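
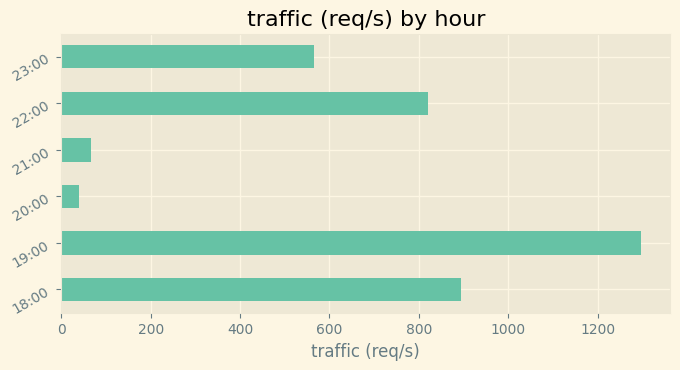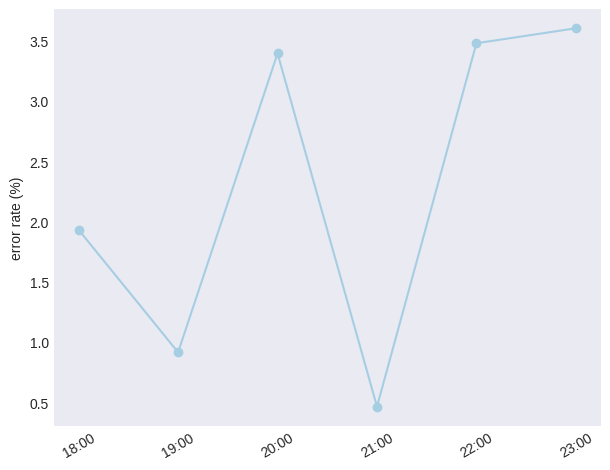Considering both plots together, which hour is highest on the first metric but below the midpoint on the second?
19:00

Chart 2 median error rate (%) ≈ 2.5; below-median hours: 18:00, 19:00, 21:00. Among those, 19:00 has the highest traffic (req/s) (≈ 1200).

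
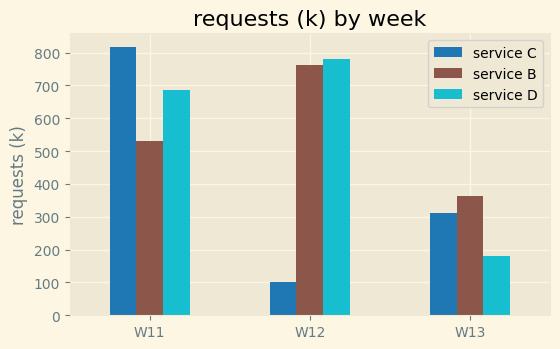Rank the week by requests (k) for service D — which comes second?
Top 3 for service D: W12 ≈ 800, W11 ≈ 700, W13 ≈ 200.

W11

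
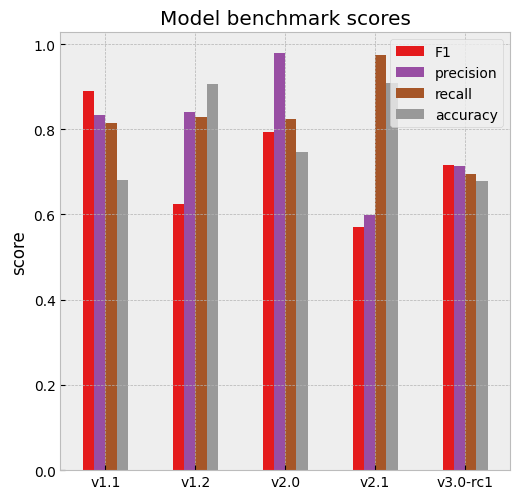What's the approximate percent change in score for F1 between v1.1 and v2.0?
≈ -11.1%

v1.1 ≈ 0.9, v2.0 ≈ 0.8; (0.8 − 0.9) / 0.9 ≈ -11.1%.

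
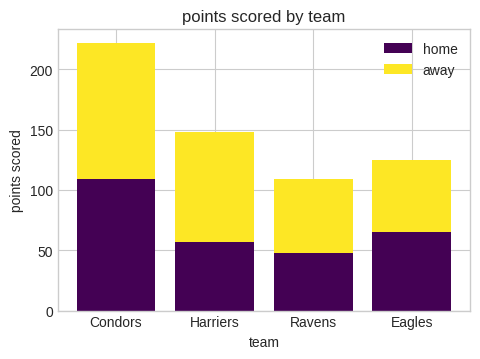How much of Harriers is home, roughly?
≈ 60

home top ≈ 60, bottom ≈ 0; segment ≈ 60.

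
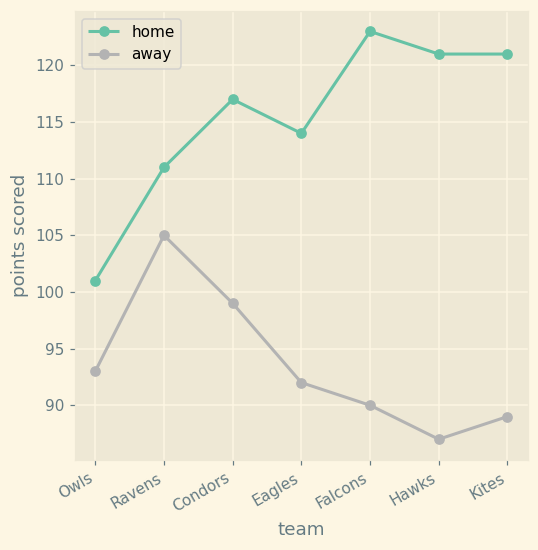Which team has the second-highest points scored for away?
Top 3 for away: Ravens ≈ 105, Condors ≈ 100, Owls ≈ 95.

Condors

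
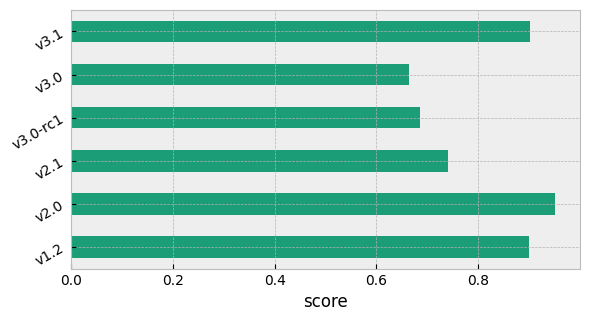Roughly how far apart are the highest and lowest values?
Max v2.0 ≈ 1.0, min v3.0 ≈ 0.7; range ≈ 0.3.

≈ 0.3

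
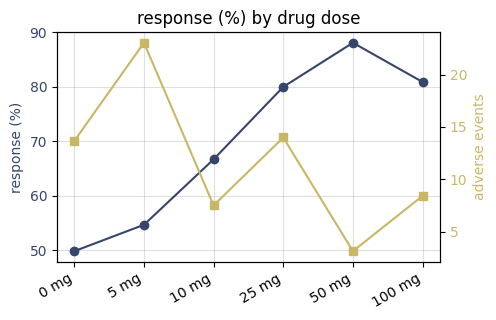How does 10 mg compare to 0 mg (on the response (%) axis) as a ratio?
≈ 1.3×

10 mg ≈ 65, 0 mg ≈ 50; 65/50 ≈ 1.3.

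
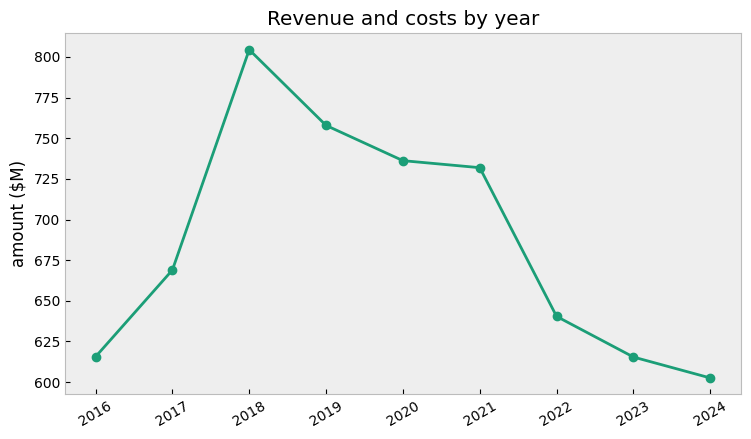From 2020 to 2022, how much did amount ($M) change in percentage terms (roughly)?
2020 ≈ 740, 2022 ≈ 640; (640 − 740) / 740 ≈ -13.5%.

≈ -13.5%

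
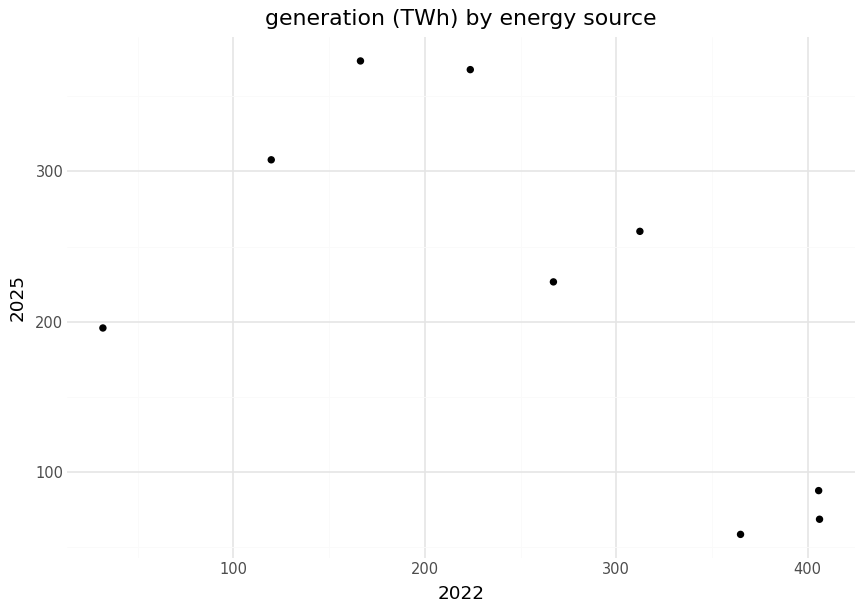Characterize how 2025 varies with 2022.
negative, moderate

Points are negatively correlated; moderate (|r| ≈ 0.6).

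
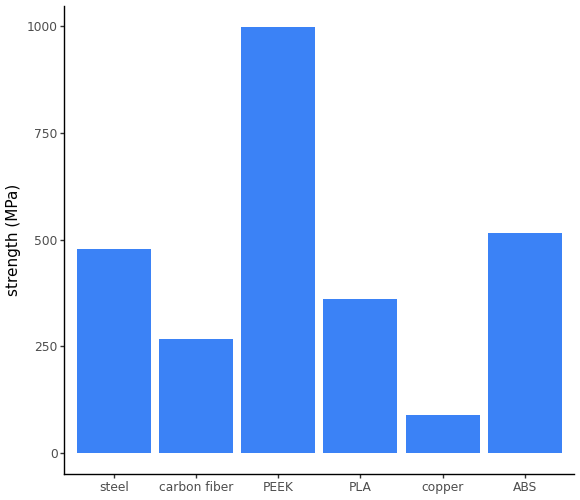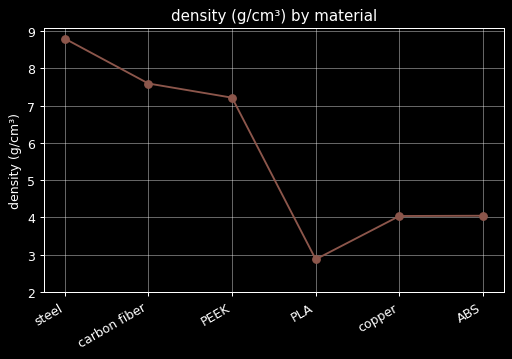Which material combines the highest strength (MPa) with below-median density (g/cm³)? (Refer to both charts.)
ABS

Chart 2 median density (g/cm³) ≈ 6; below-median materials: PLA, copper, ABS. Among those, ABS has the highest strength (MPa) (≈ 500).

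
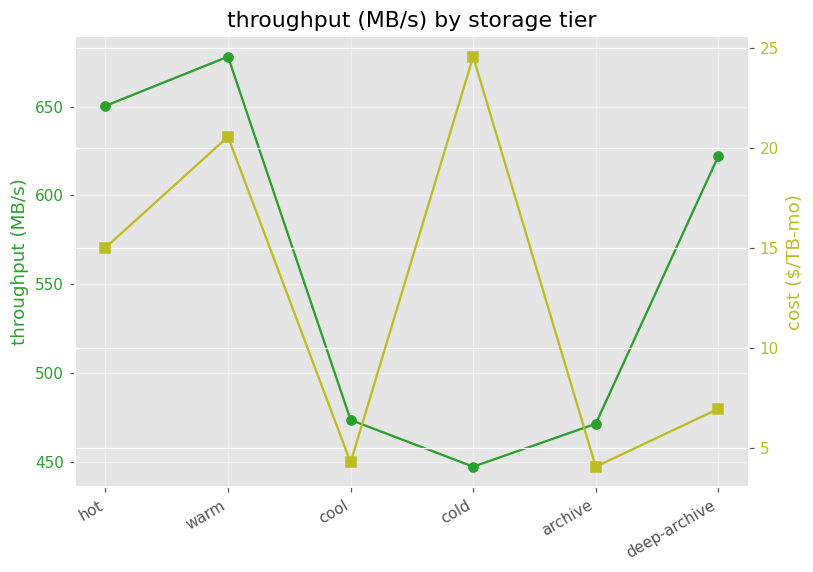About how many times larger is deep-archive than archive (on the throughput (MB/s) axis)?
≈ 1.29×

deep-archive ≈ 620, archive ≈ 480; 620/480 ≈ 1.29.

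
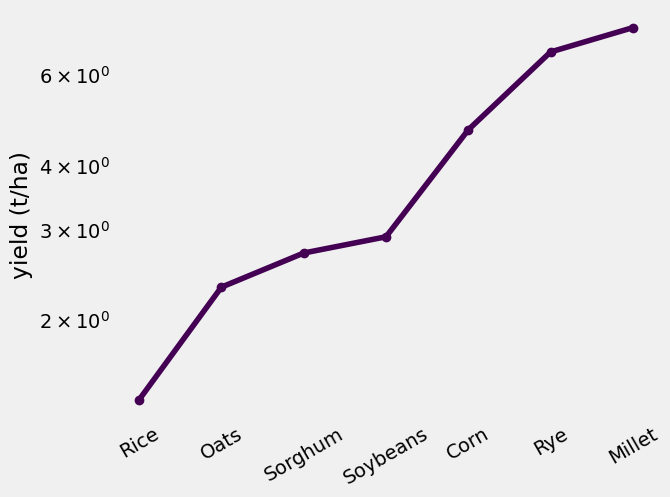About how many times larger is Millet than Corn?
≈ 1.67×

Millet ≈ 7.5, Corn ≈ 4.5; 7.5/4.5 ≈ 1.67.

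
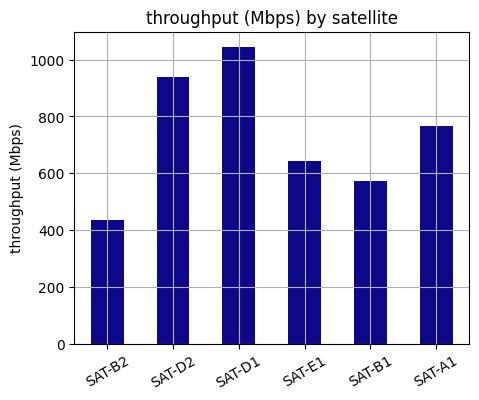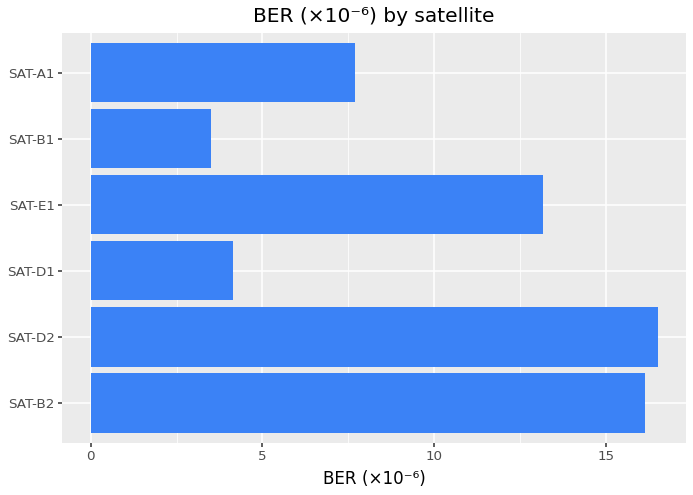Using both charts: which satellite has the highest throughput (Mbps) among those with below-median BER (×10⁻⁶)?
SAT-D1

Chart 2 median BER (×10⁻⁶) ≈ 10; below-median satellites: SAT-D1, SAT-B1, SAT-A1. Among those, SAT-D1 has the highest throughput (Mbps) (≈ 1000).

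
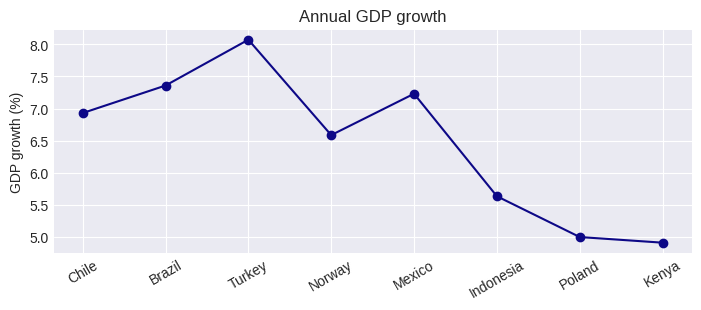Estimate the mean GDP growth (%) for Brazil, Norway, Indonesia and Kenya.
≈ 6.12

(7.5 + 6.5 + 5.5 + 5.0) / 4 ≈ 6.12.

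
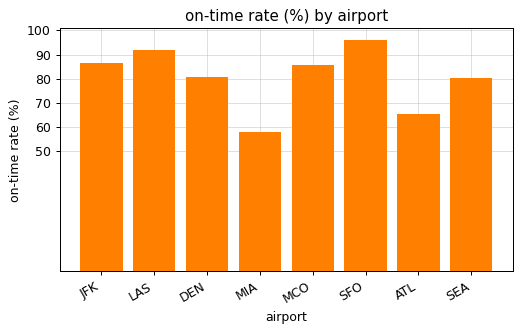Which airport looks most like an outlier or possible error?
MIA

MIA ≈ 60; the rest sit between ≈ 70 and ≈ 100.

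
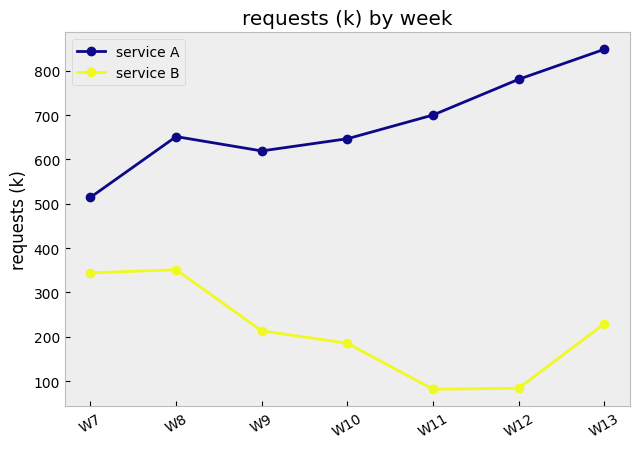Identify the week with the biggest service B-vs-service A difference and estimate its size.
W12: service B ≈ 100, service A ≈ 800 → gap ≈ 700. Next-largest (W13) is only ≈ 600.

W12, ≈ 700 k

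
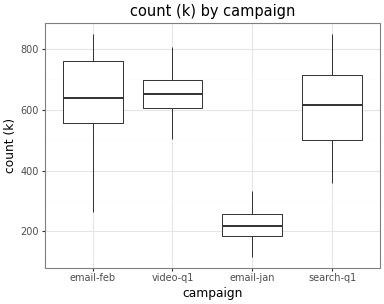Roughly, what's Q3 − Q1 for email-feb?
Q3 ≈ 750, Q1 ≈ 550; IQR ≈ 200.

≈ 200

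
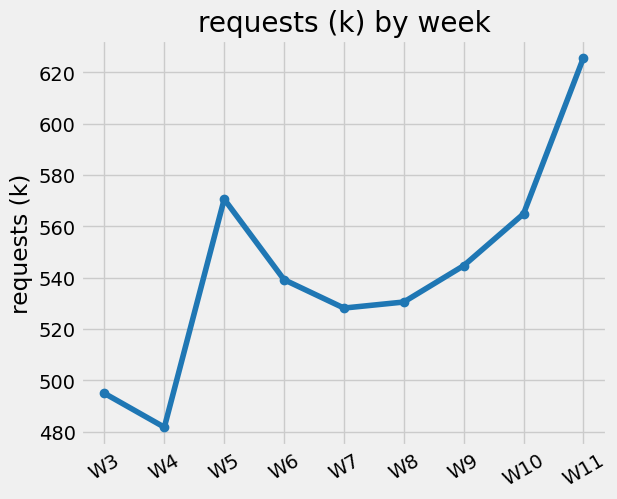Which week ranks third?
Top 4: W11 ≈ 620, W5 ≈ 580, W10 ≈ 560, W9 ≈ 540.

W10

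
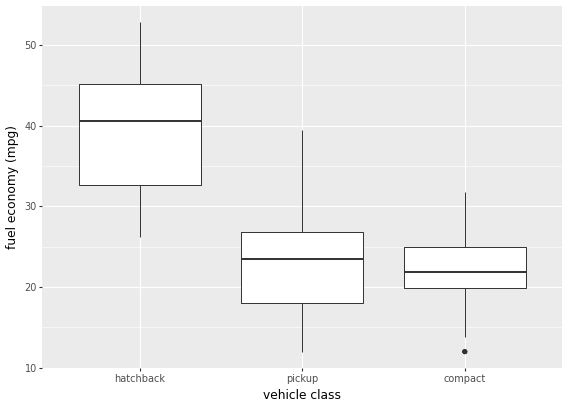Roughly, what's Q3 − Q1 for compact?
Q3 ≈ 24, Q1 ≈ 20; IQR ≈ 4.

≈ 4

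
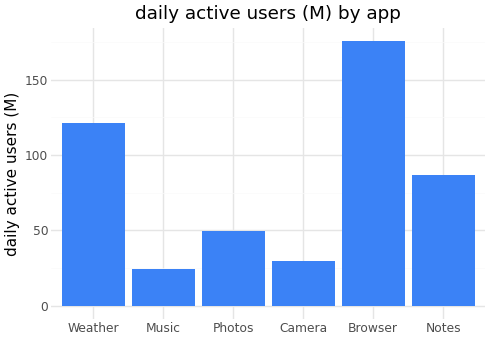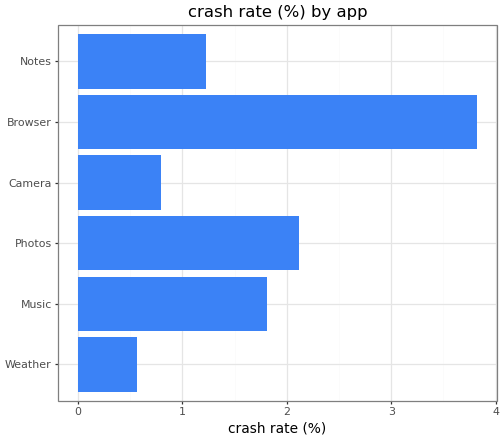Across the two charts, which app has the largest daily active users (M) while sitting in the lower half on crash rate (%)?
Weather

Chart 2 median crash rate (%) ≈ 1.5; below-median apps: Weather, Camera, Notes. Among those, Weather has the highest daily active users (M) (≈ 120).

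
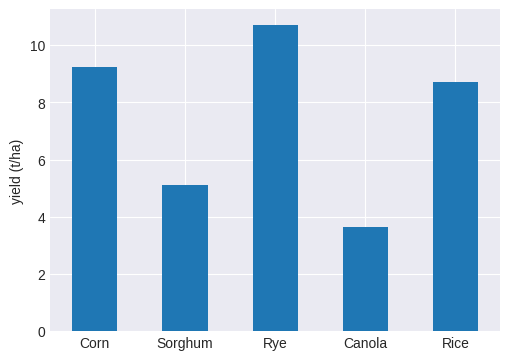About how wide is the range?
≈ 7

Max Rye ≈ 11, min Canola ≈ 4; range ≈ 7.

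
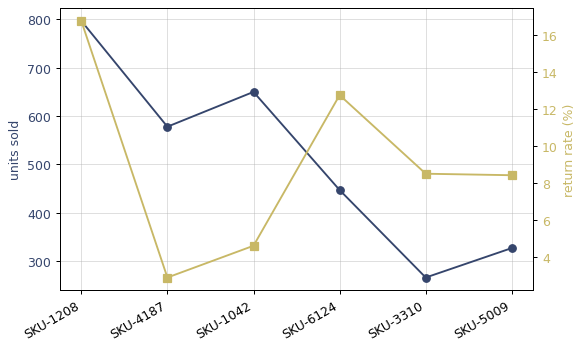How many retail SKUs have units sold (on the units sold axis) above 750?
Above 750: SKU-1208.

1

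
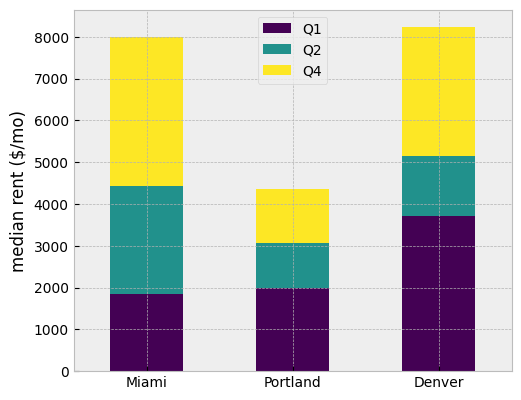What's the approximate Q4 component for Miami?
≈ 4000

Q4 top ≈ 8000, bottom ≈ 4000; segment ≈ 4000.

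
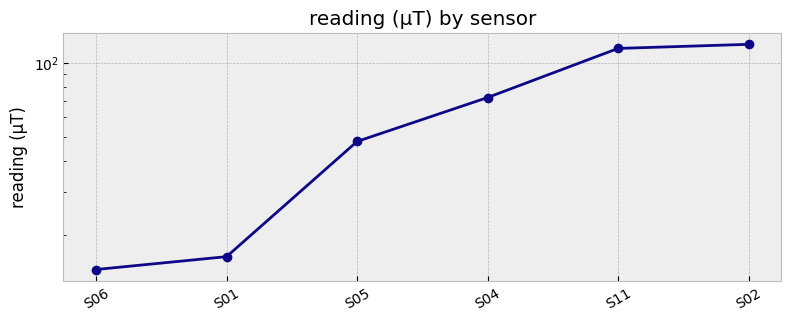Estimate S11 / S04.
S11 ≈ 110, S04 ≈ 70; 110/70 ≈ 1.57.

≈ 1.57×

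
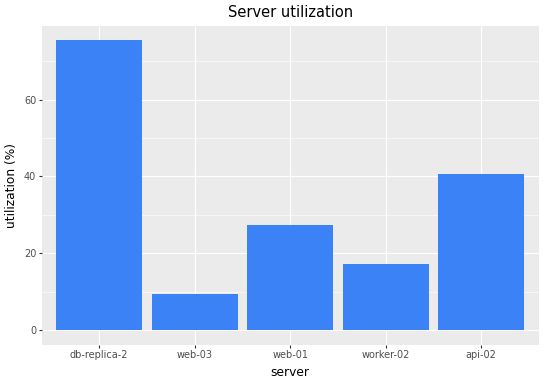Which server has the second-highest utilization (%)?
api-02

Top 3: db-replica-2 ≈ 80, api-02 ≈ 40, web-01 ≈ 30.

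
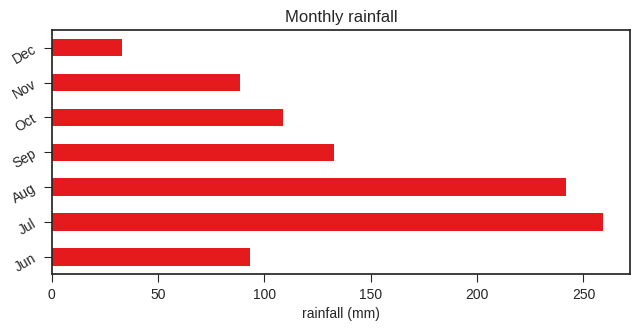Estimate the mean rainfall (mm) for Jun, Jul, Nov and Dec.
(100 + 250 + 100 + 25) / 4 ≈ 119.

≈ 119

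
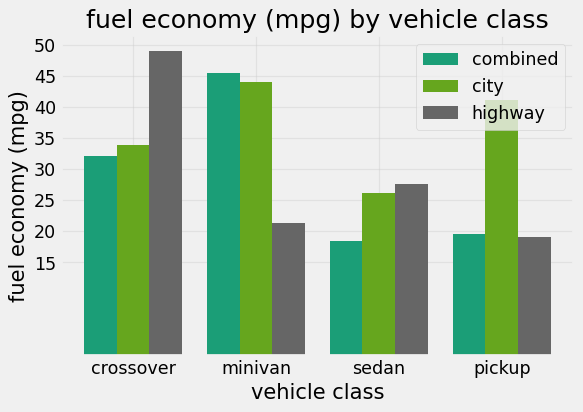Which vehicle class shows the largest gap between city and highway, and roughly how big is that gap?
minivan, ≈ 25 mpg

minivan: city ≈ 45, highway ≈ 20 → gap ≈ 25. Next-largest (pickup) is only ≈ 20.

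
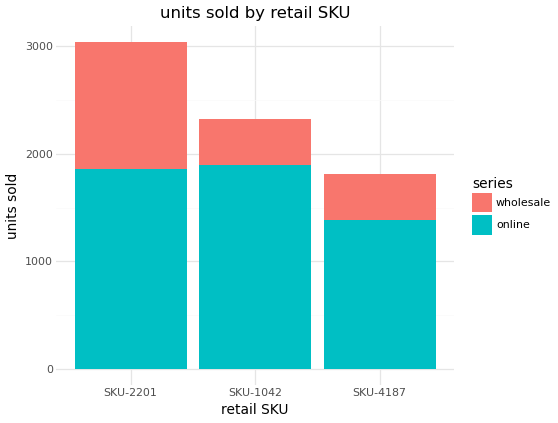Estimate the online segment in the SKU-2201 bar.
≈ 2000

online top ≈ 2000, bottom ≈ 0; segment ≈ 2000.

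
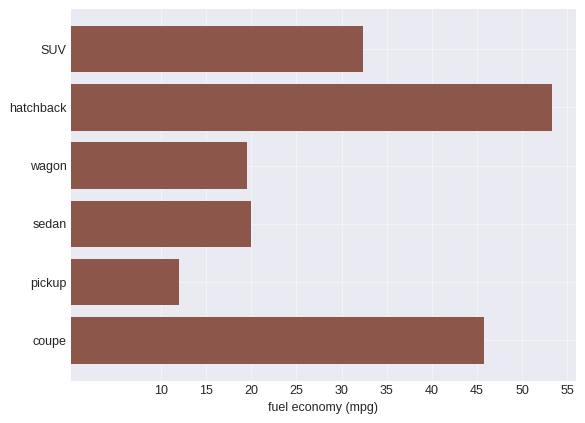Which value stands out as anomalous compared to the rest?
hatchback

hatchback ≈ 55; the rest sit between ≈ 10 and ≈ 45.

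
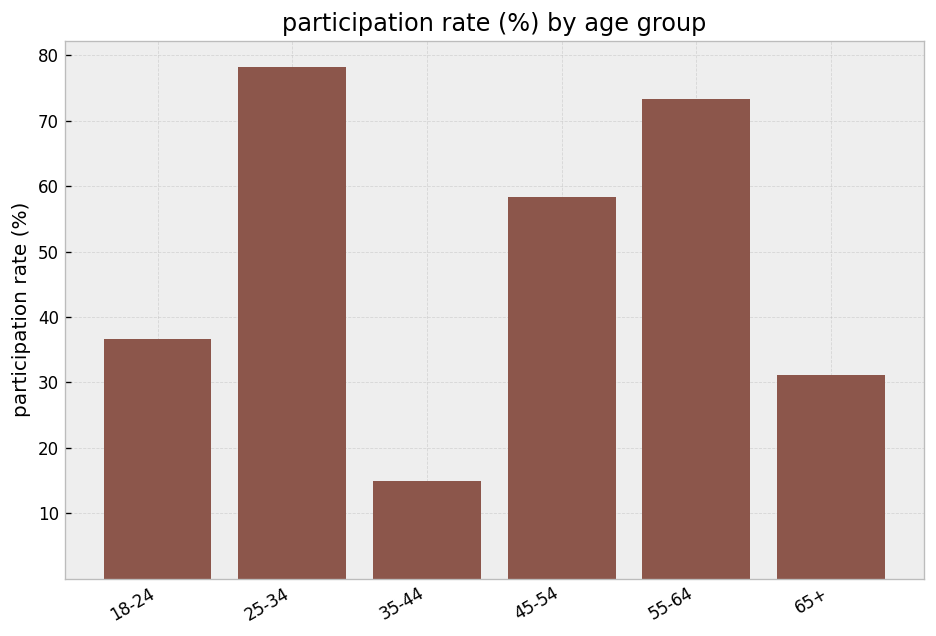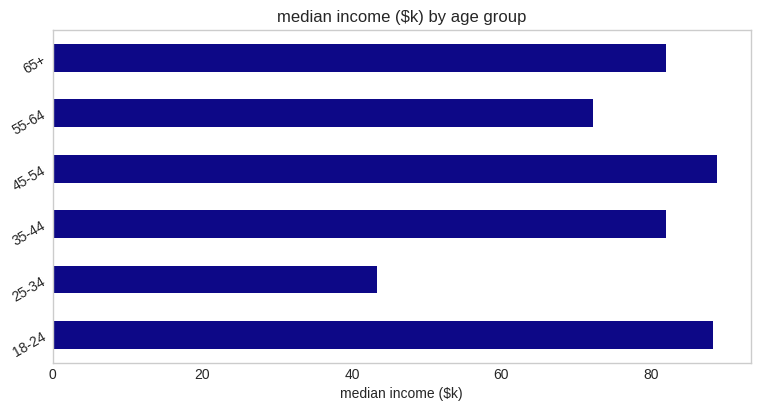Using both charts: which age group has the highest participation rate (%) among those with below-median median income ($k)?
Chart 2 median median income ($k) ≈ 80; below-median age groups: 25-34, 55-64, 65+. Among those, 25-34 has the highest participation rate (%) (≈ 80).

25-34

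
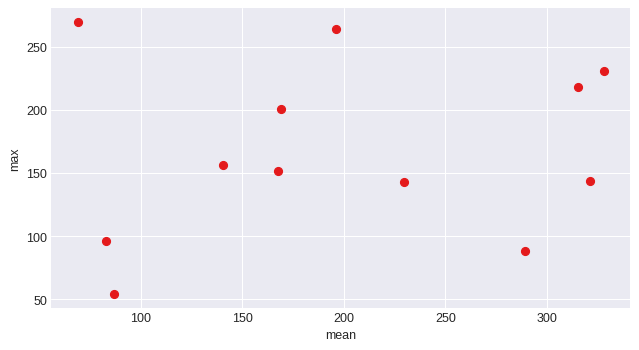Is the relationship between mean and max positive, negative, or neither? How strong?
Points are roughly uncorrelated; weak (|r| ≈ 0.1).

no clear correlation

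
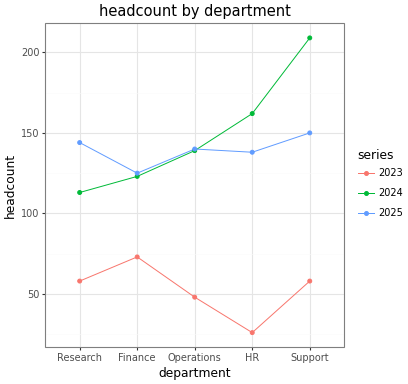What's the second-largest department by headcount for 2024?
Top 3 for 2024: Support ≈ 200, HR ≈ 160, Operations ≈ 140.

HR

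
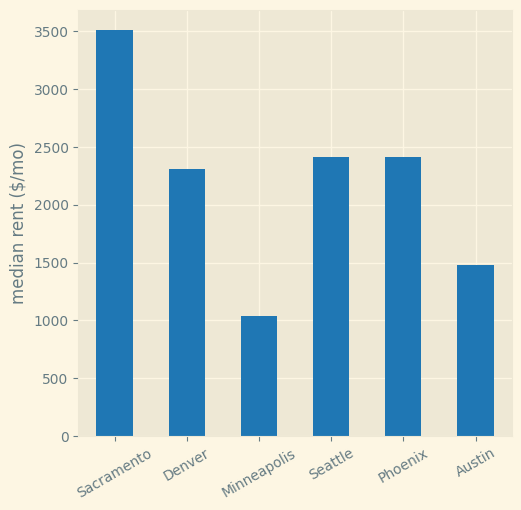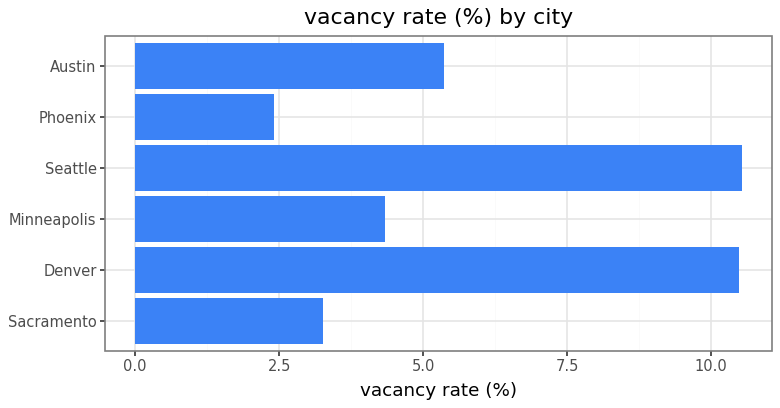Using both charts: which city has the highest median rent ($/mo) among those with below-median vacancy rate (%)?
Sacramento

Chart 2 median vacancy rate (%) ≈ 5; below-median cities: Sacramento, Minneapolis, Phoenix. Among those, Sacramento has the highest median rent ($/mo) (≈ 3500).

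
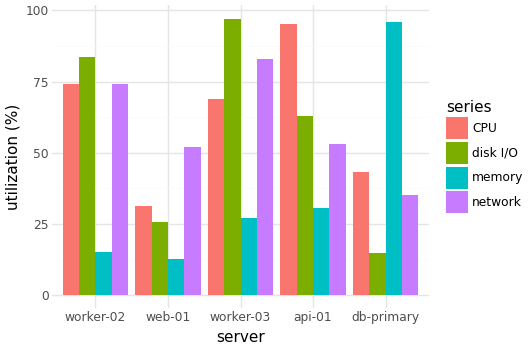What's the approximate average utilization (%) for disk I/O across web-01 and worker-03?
(30 + 100) / 2 ≈ 65.

≈ 65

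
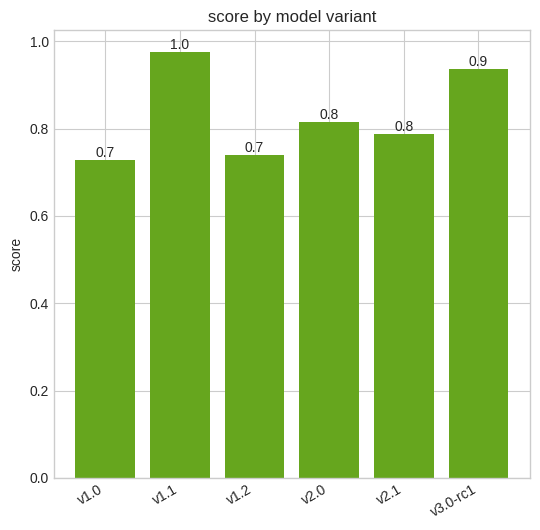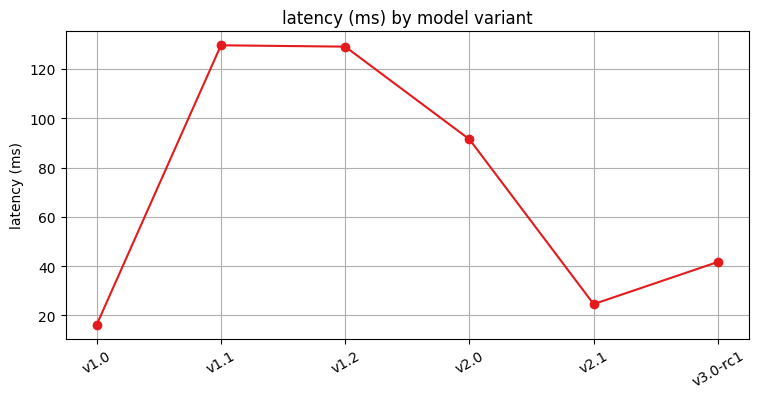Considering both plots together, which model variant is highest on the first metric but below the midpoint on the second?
v3.0-rc1

Chart 2 median latency (ms) ≈ 60; below-median model variants: v1.0, v2.1, v3.0-rc1. Among those, v3.0-rc1 has the highest score (≈ 0.9).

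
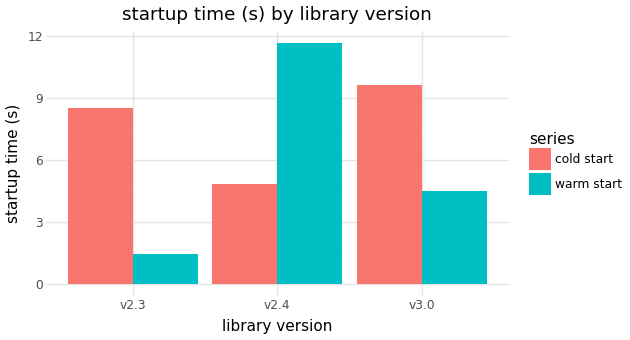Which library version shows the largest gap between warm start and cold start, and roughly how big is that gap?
v2.3, ≈ 8 s

v2.3: warm start ≈ 1, cold start ≈ 9 → gap ≈ 8. Next-largest (v2.4) is only ≈ 7.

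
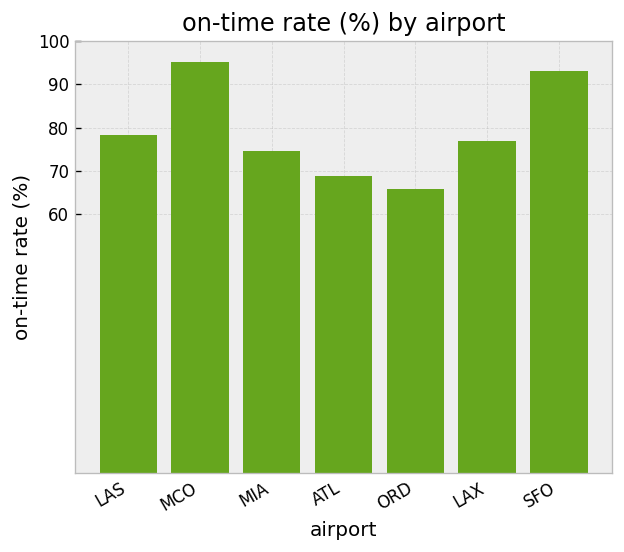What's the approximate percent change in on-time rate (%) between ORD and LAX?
≈ +14.3%

ORD ≈ 70, LAX ≈ 80; (80 − 70) / 70 ≈ +14.3%.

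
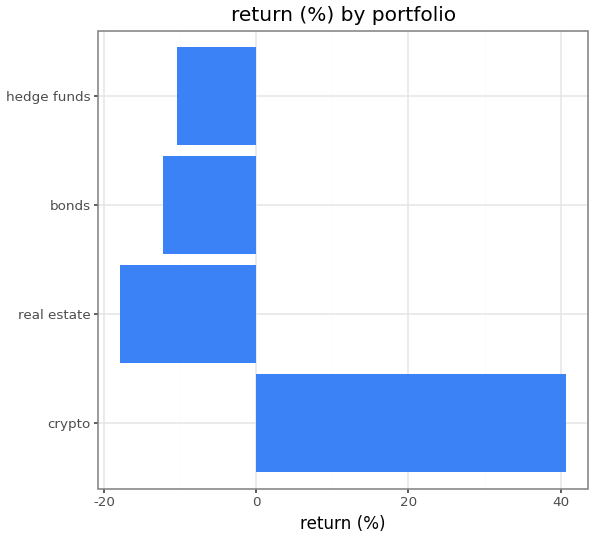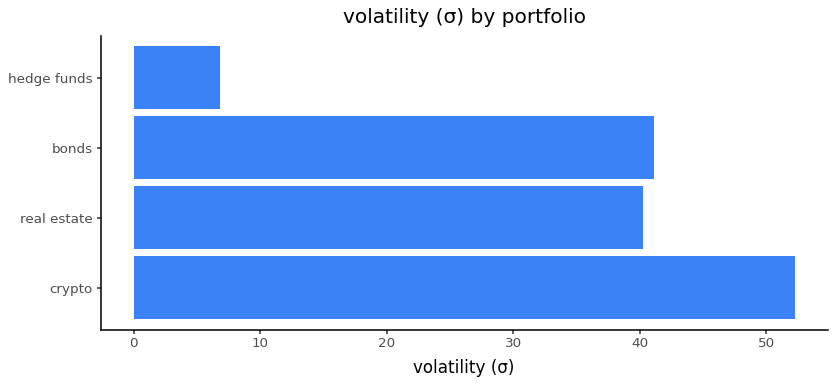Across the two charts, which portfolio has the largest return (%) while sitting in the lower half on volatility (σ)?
Chart 2 median volatility (σ) ≈ 40; below-median portfolios: real estate, hedge funds. Among those, hedge funds has the highest return (%) (≈ -10).

hedge funds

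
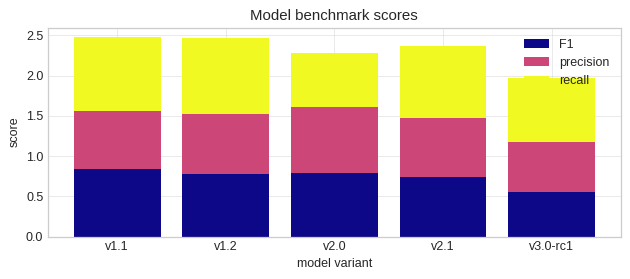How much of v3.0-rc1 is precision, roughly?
precision top ≈ 1.0, bottom ≈ 0.5; segment ≈ 0.5.

≈ 0.5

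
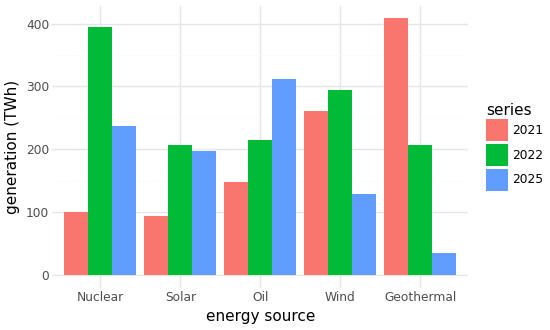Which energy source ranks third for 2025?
Top 4 for 2025: Oil ≈ 300, Nuclear ≈ 250, Solar ≈ 200, Wind ≈ 150.

Solar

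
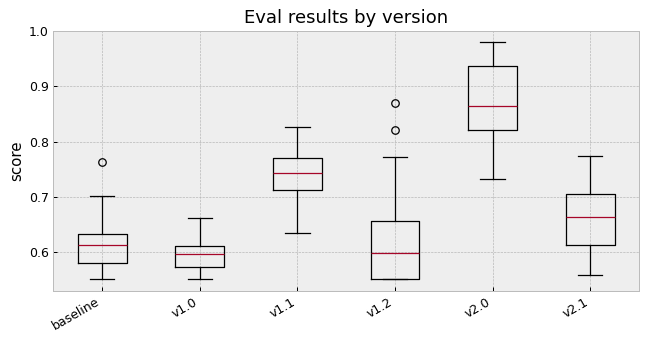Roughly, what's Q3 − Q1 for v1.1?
Q3 ≈ 0.75, Q1 ≈ 0.70; IQR ≈ 0.05.

≈ 0.05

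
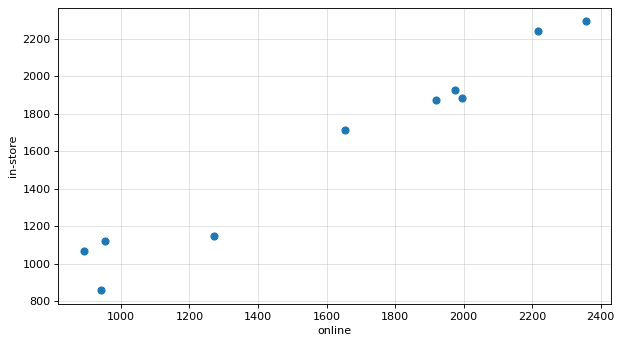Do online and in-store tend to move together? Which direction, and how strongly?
Points are positively correlated; strong (|r| ≈ 1.0).

positive, strong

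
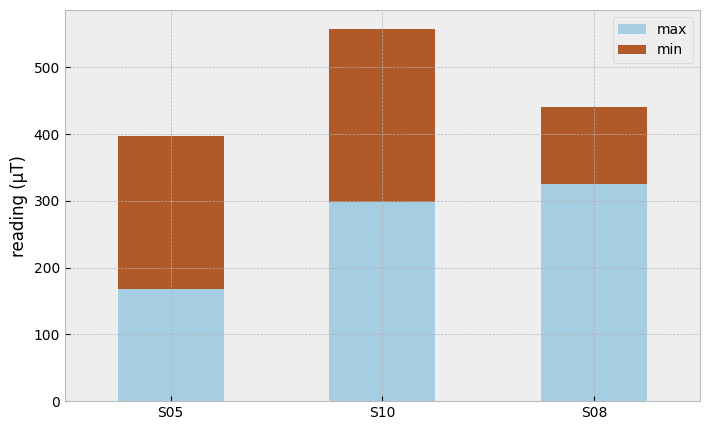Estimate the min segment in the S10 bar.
≈ 250

min top ≈ 550, bottom ≈ 300; segment ≈ 250.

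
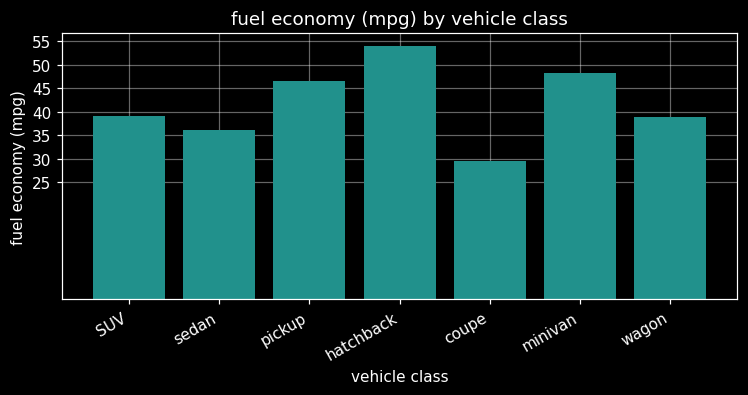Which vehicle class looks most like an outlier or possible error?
hatchback ≈ 55; the rest sit between ≈ 30 and ≈ 50.

hatchback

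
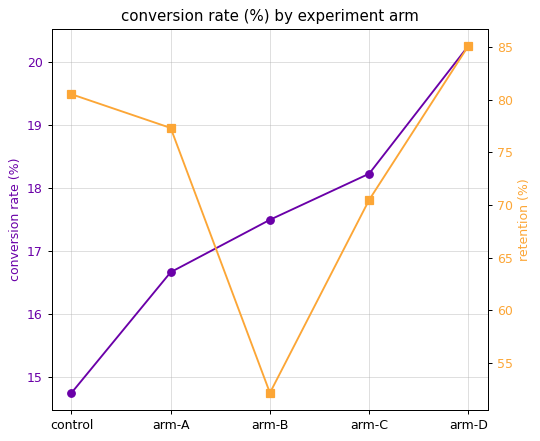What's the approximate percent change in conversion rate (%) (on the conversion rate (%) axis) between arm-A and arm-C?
≈ +9.1%

arm-A ≈ 16.5, arm-C ≈ 18.0; (18.0 − 16.5) / 16.5 ≈ +9.1%.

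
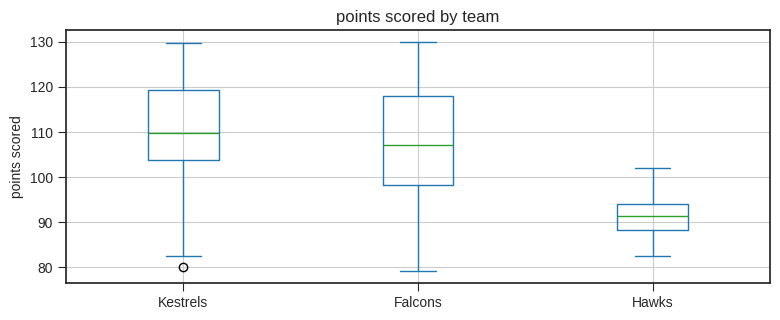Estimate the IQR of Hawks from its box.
Q3 ≈ 94, Q1 ≈ 88; IQR ≈ 6.

≈ 6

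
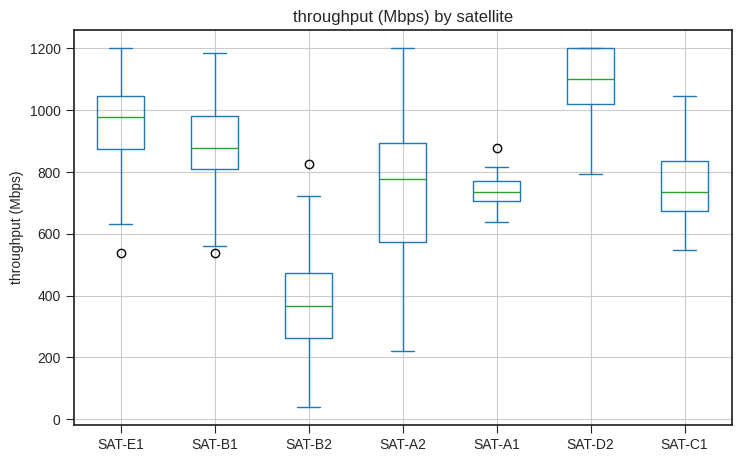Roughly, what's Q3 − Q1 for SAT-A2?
Q3 ≈ 900, Q1 ≈ 600; IQR ≈ 300.

≈ 300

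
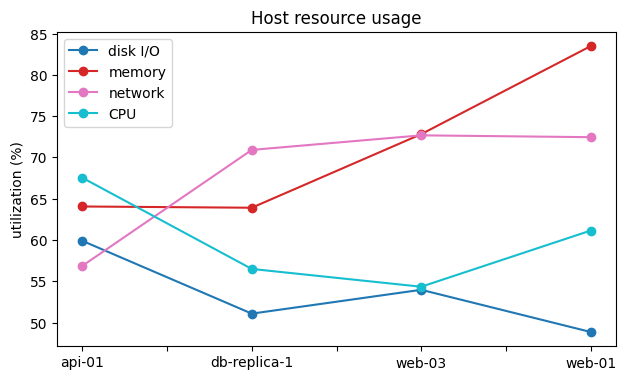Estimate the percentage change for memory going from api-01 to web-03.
api-01 ≈ 65, web-03 ≈ 75; (75 − 65) / 65 ≈ +15.4%.

≈ +15.4%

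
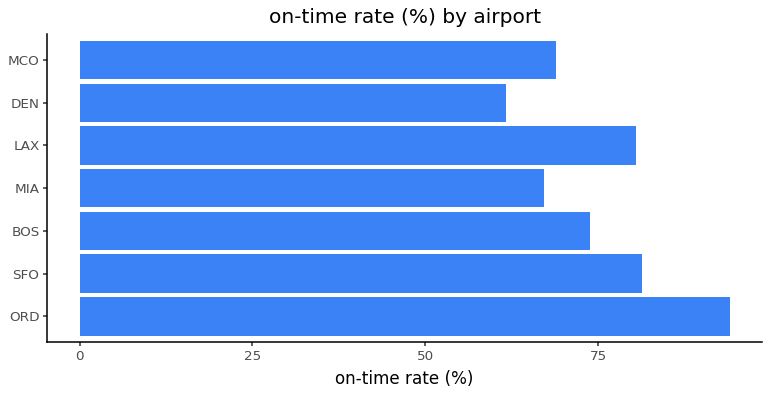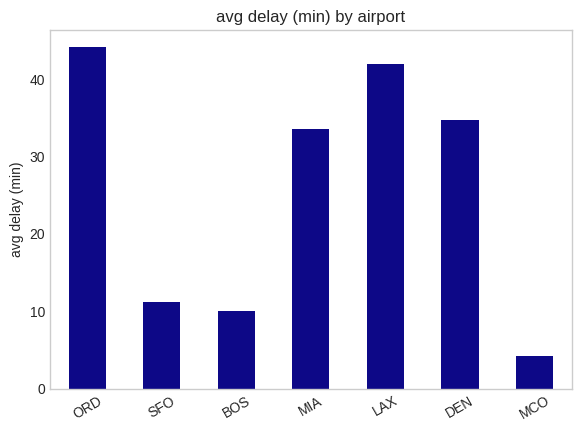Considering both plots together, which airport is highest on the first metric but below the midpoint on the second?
Chart 2 median avg delay (min) ≈ 35; below-median airports: SFO, BOS, MCO. Among those, SFO has the highest on-time rate (%) (≈ 80).

SFO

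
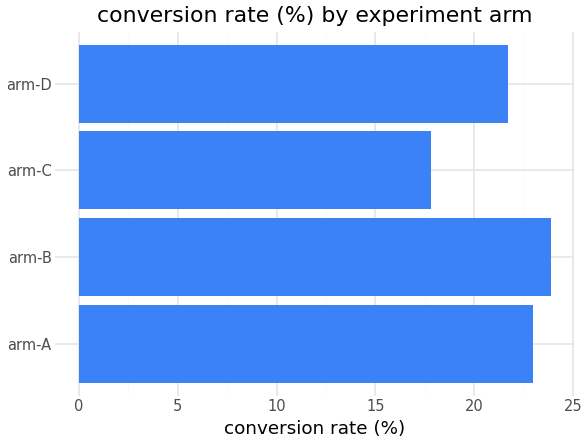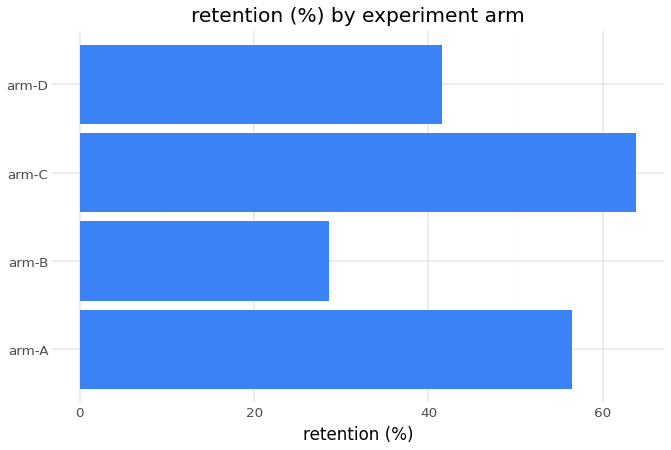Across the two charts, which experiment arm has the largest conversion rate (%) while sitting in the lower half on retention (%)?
Chart 2 median retention (%) ≈ 50; below-median experiment arms: arm-B, arm-D. Among those, arm-B has the highest conversion rate (%) (≈ 25).

arm-B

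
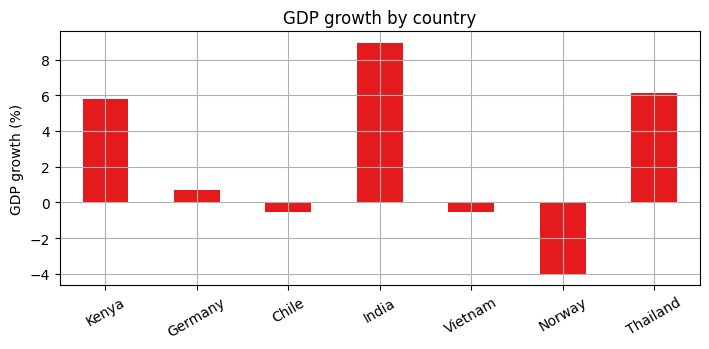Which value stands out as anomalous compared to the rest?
India

India ≈ 8; the rest sit between ≈ -4 and ≈ 6.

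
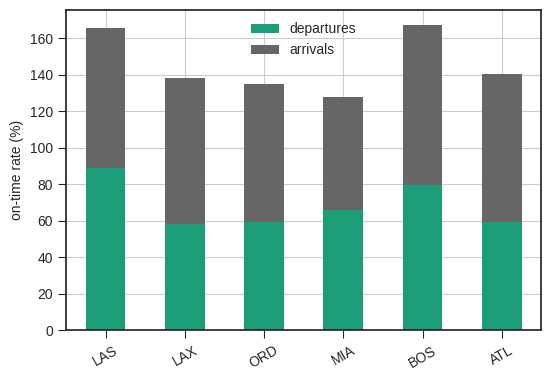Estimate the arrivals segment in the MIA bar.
arrivals top ≈ 120, bottom ≈ 60; segment ≈ 60.

≈ 60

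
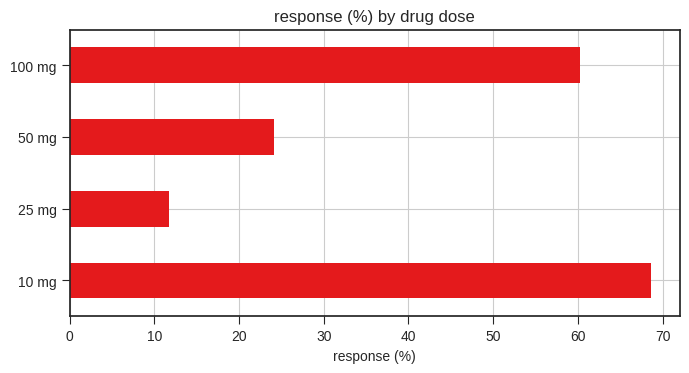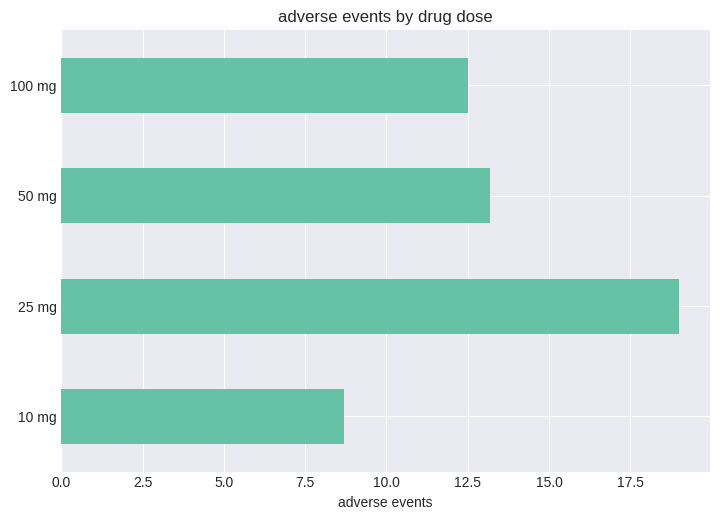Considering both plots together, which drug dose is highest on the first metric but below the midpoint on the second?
Chart 2 median adverse events ≈ 12; below-median drug doses: 10 mg, 100 mg. Among those, 10 mg has the highest response (%) (≈ 70).

10 mg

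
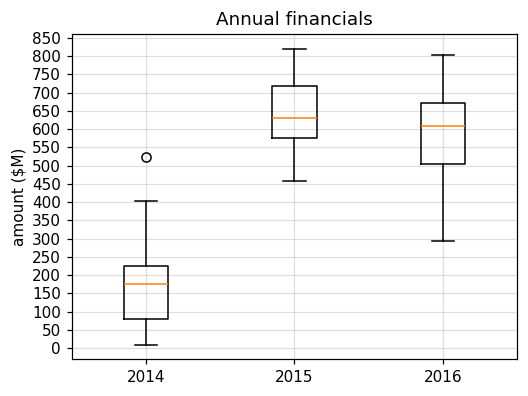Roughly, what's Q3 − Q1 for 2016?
≈ 150

Q3 ≈ 650, Q1 ≈ 500; IQR ≈ 150.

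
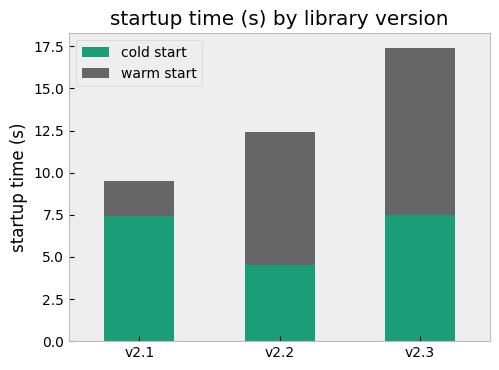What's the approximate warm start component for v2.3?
warm start top ≈ 18, bottom ≈ 8; segment ≈ 10.

≈ 10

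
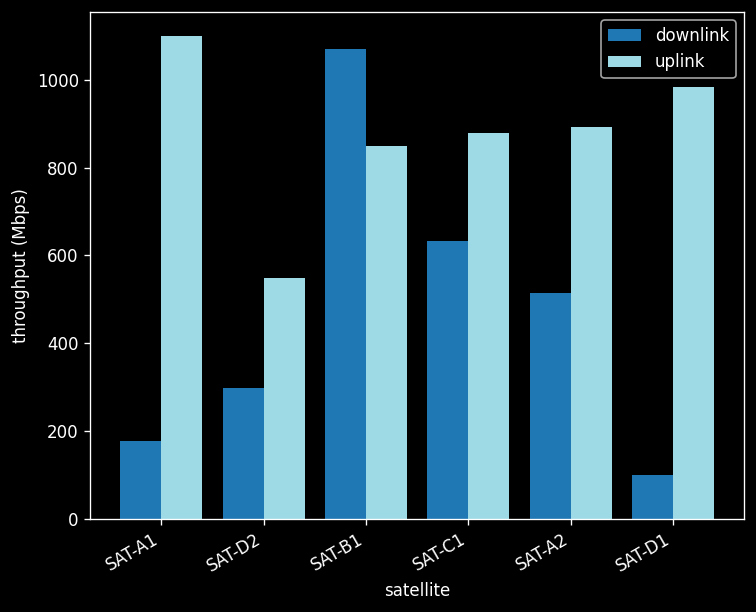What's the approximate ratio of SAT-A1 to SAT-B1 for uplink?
≈ 1.38×

SAT-A1 ≈ 1100, SAT-B1 ≈ 800; 1100/800 ≈ 1.38.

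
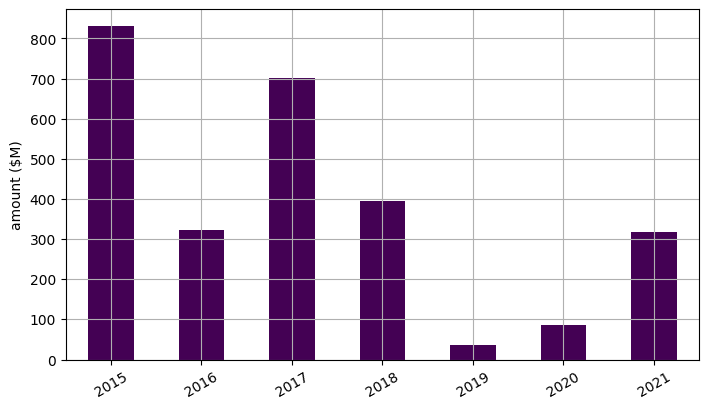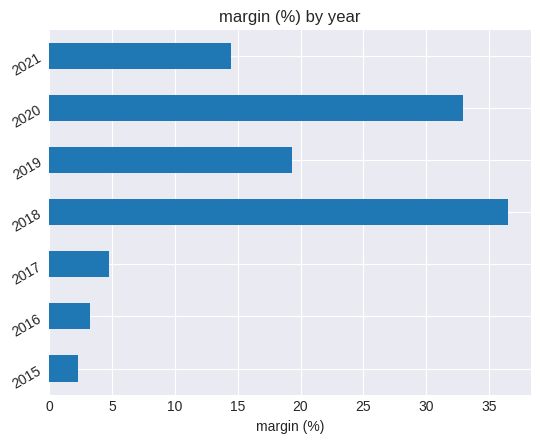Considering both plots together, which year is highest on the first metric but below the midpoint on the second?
Chart 2 median margin (%) ≈ 15; below-median years: 2015, 2016, 2017. Among those, 2015 has the highest amount ($M) (≈ 800).

2015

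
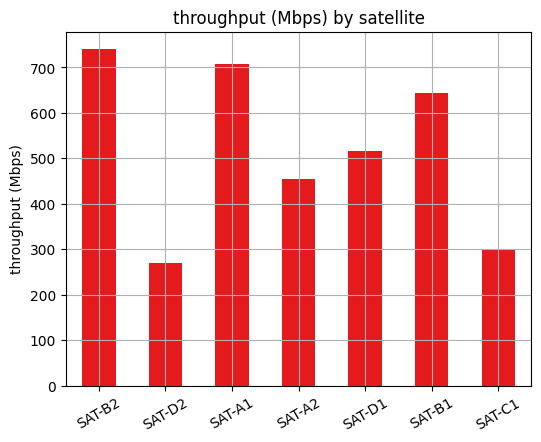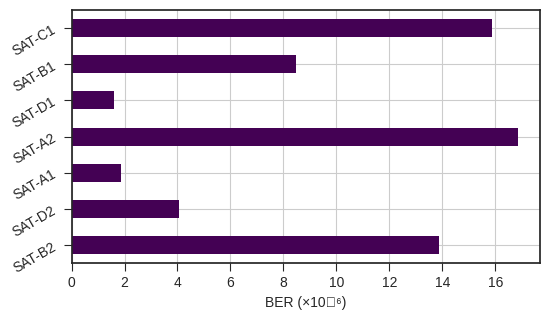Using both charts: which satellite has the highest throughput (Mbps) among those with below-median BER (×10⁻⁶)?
Chart 2 median BER (×10⁻⁶) ≈ 8; below-median satellites: SAT-D2, SAT-A1, SAT-D1. Among those, SAT-A1 has the highest throughput (Mbps) (≈ 700).

SAT-A1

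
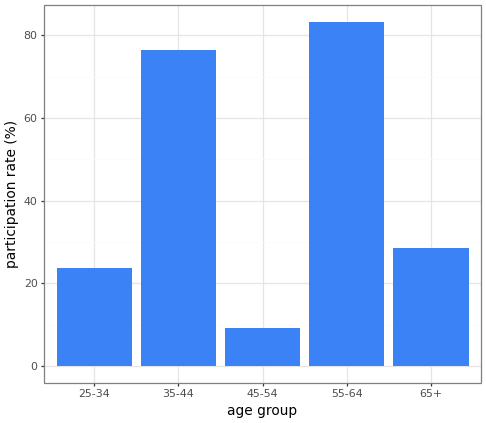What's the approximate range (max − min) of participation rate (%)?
≈ 70

Max 55-64 ≈ 80, min 45-54 ≈ 10; range ≈ 70.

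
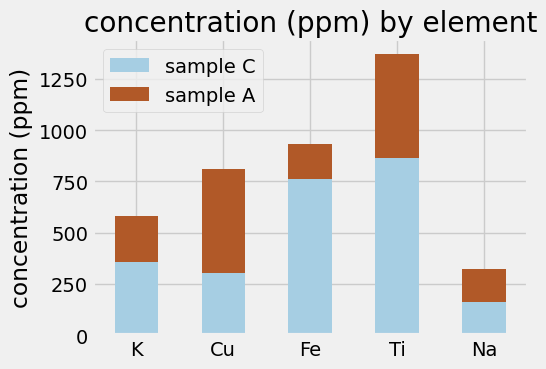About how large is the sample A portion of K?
≈ 200

sample A top ≈ 600, bottom ≈ 400; segment ≈ 200.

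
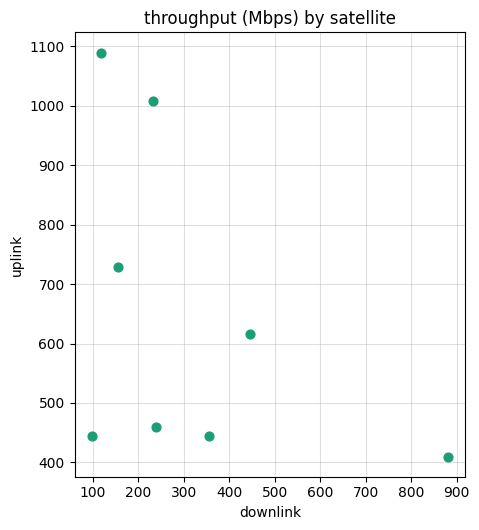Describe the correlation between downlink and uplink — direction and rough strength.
negative, moderate

Points are negatively correlated; moderate (|r| ≈ 0.5).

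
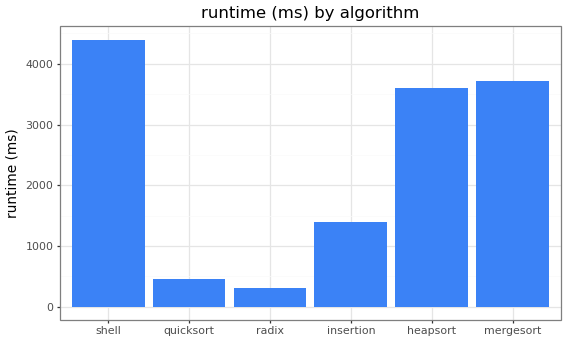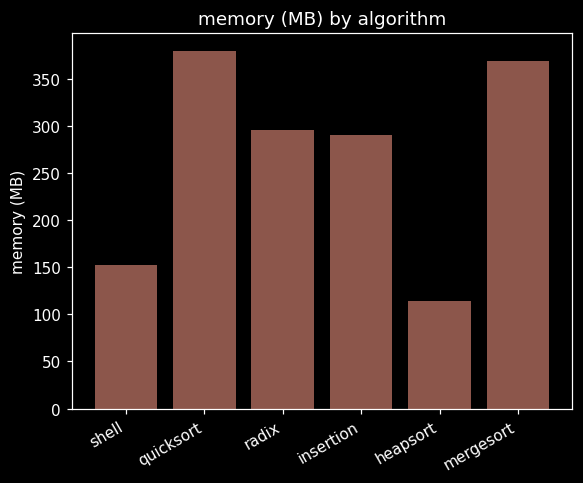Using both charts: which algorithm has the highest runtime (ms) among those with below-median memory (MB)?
Chart 2 median memory (MB) ≈ 300; below-median algorithms: shell, insertion, heapsort. Among those, shell has the highest runtime (ms) (≈ 4500).

shell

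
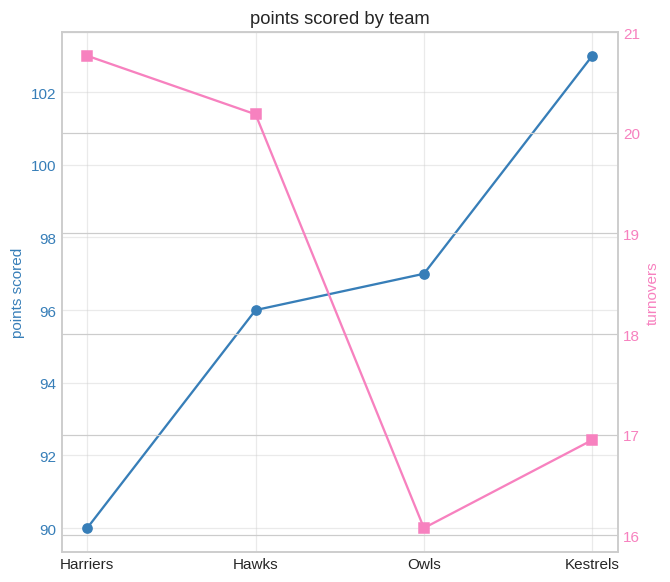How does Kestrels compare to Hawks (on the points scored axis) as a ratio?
Kestrels ≈ 104, Hawks ≈ 96; 104/96 ≈ 1.08.

≈ 1.08×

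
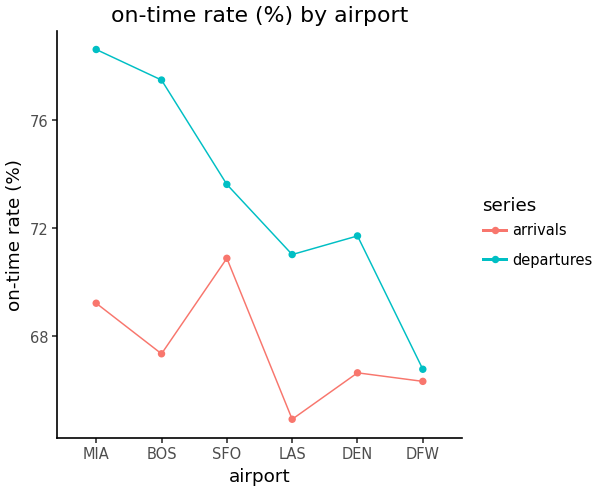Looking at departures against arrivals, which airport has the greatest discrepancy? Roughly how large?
BOS, ≈ 10 %

BOS: departures ≈ 78, arrivals ≈ 68 → gap ≈ 10. Next-largest (MIA) is only ≈ 8.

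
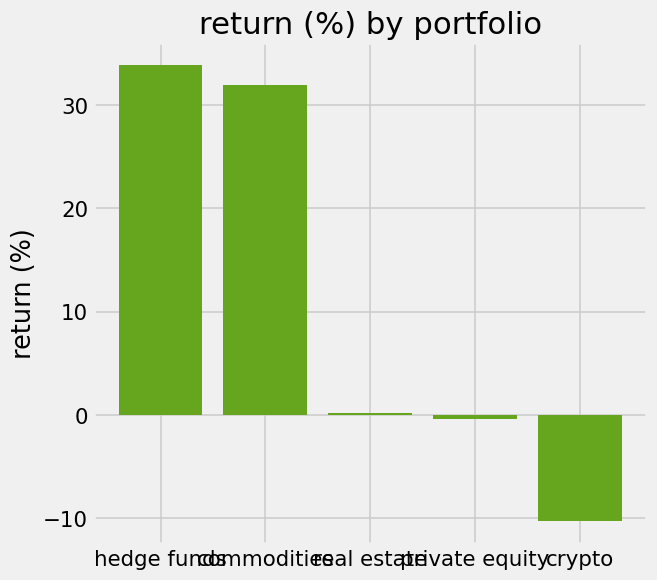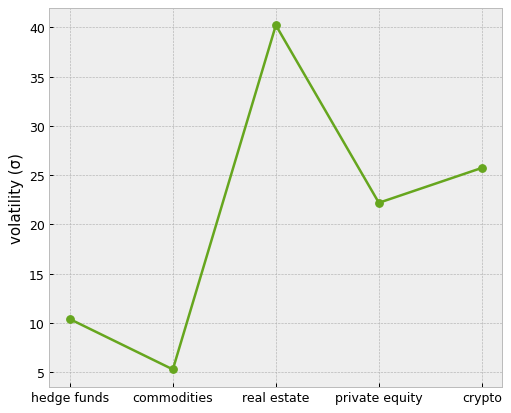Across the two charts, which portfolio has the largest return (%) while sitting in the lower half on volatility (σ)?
hedge funds

Chart 2 median volatility (σ) ≈ 20; below-median portfolios: hedge funds, commodities. Among those, hedge funds has the highest return (%) (≈ 35).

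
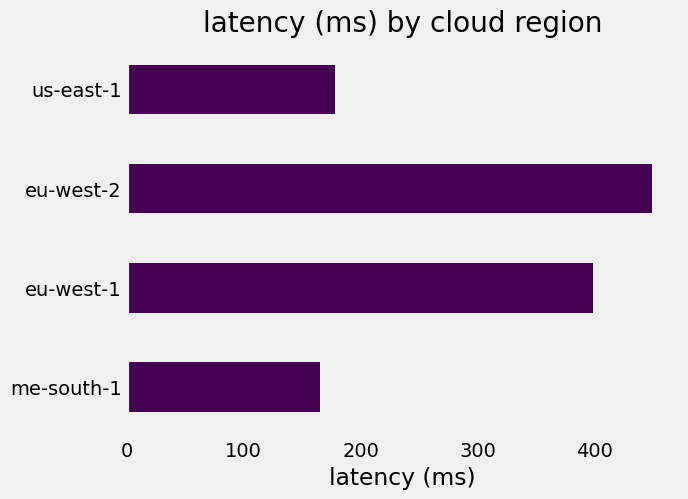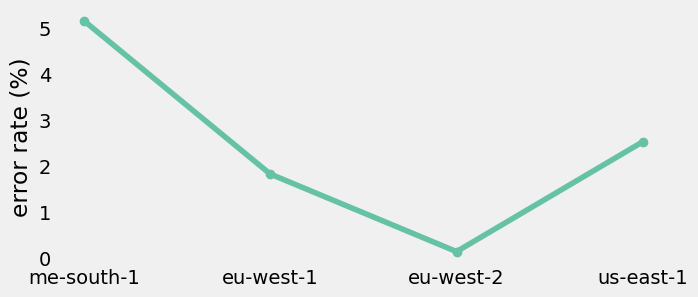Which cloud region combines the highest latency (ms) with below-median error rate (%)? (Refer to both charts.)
Chart 2 median error rate (%) ≈ 2; below-median cloud regions: eu-west-1, eu-west-2. Among those, eu-west-2 has the highest latency (ms) (≈ 450).

eu-west-2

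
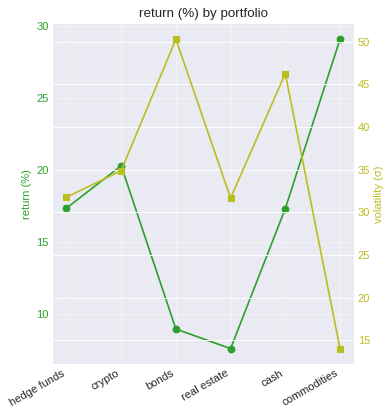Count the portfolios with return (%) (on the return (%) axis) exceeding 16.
4

Above 16: hedge funds, crypto, cash, commodities.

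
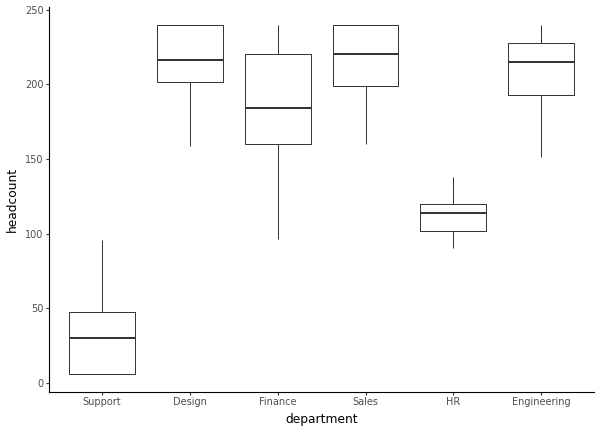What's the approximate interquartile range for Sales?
≈ 40

Q3 ≈ 240, Q1 ≈ 200; IQR ≈ 40.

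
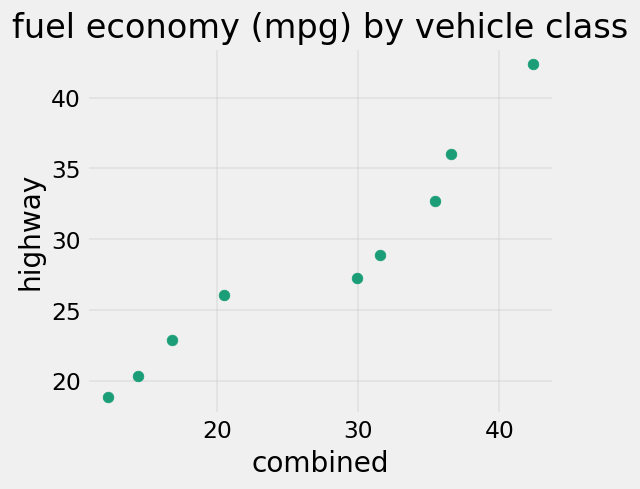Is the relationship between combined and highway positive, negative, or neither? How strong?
Points are positively correlated; strong (|r| ≈ 1.0).

positive, strong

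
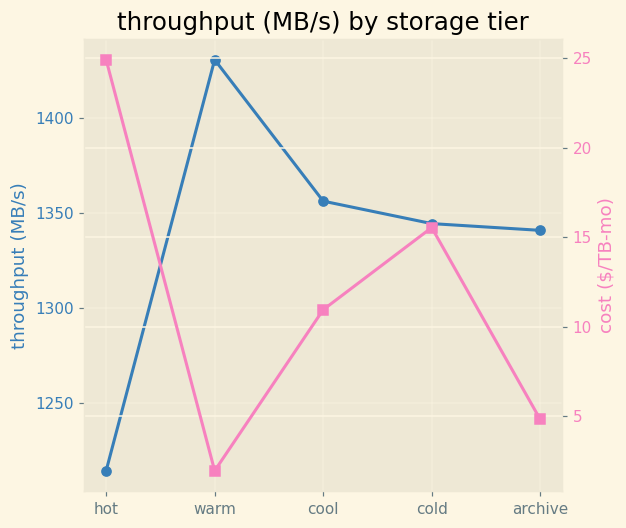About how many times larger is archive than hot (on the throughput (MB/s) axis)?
≈ 1.1×

archive ≈ 1340, hot ≈ 1220; 1340/1220 ≈ 1.1.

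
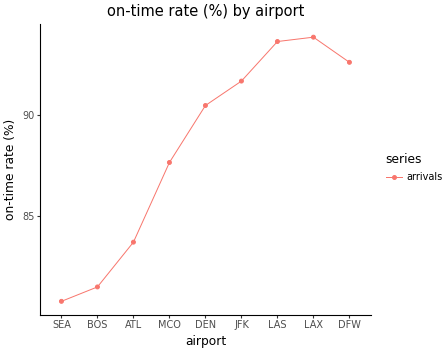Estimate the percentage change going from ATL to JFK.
≈ +9.5%

ATL ≈ 84, JFK ≈ 92; (92 − 84) / 84 ≈ +9.5%.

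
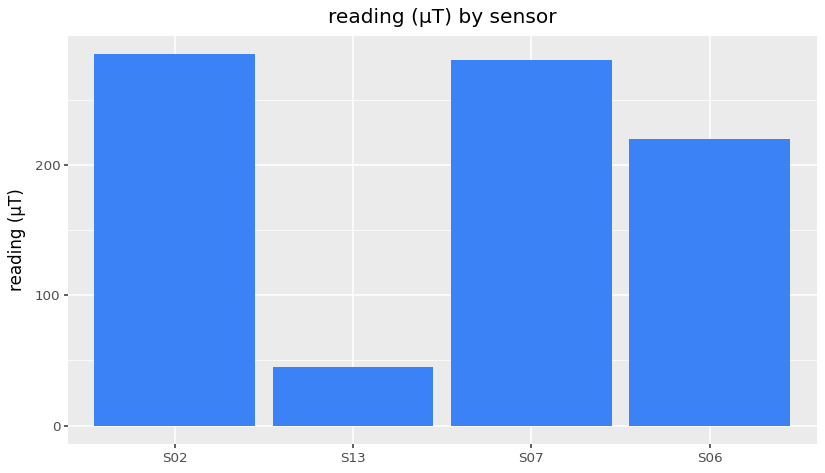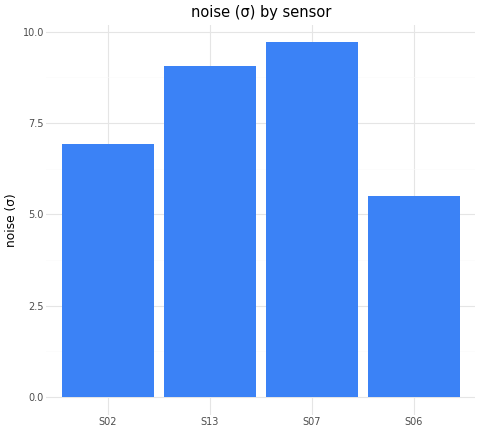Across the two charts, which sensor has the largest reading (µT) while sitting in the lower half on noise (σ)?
Chart 2 median noise (σ) ≈ 8; below-median sensors: S02, S06. Among those, S02 has the highest reading (µT) (≈ 300).

S02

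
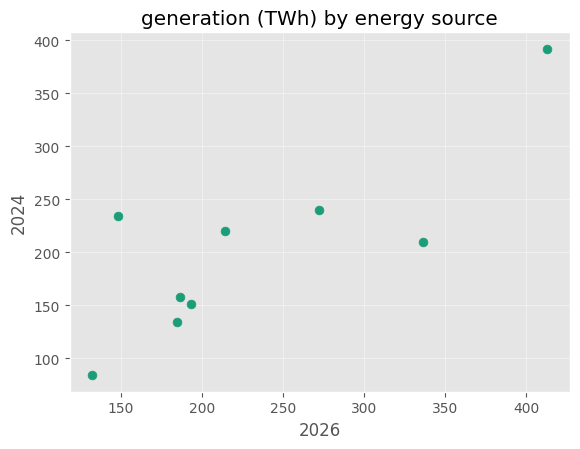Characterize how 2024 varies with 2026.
Points are positively correlated; strong (|r| ≈ 0.8).

positive, strong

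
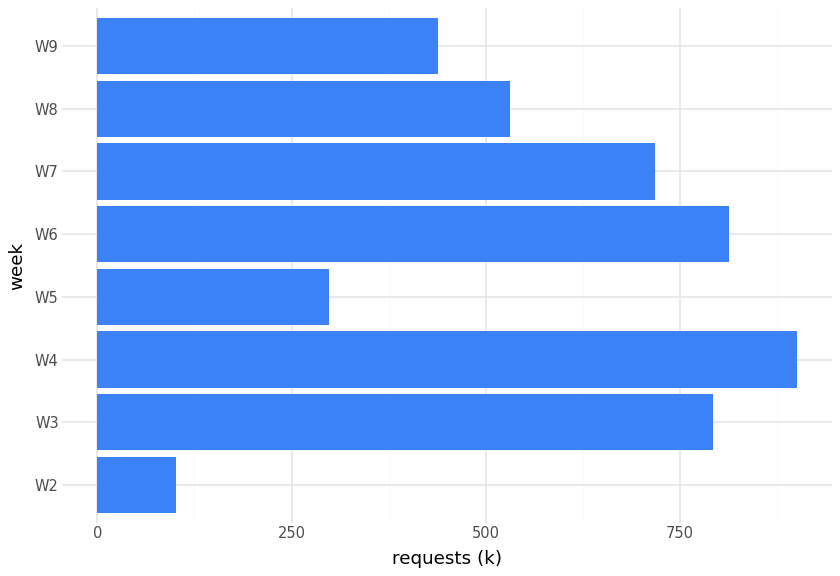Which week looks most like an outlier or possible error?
W2

W2 ≈ 100; the rest sit between ≈ 300 and ≈ 900.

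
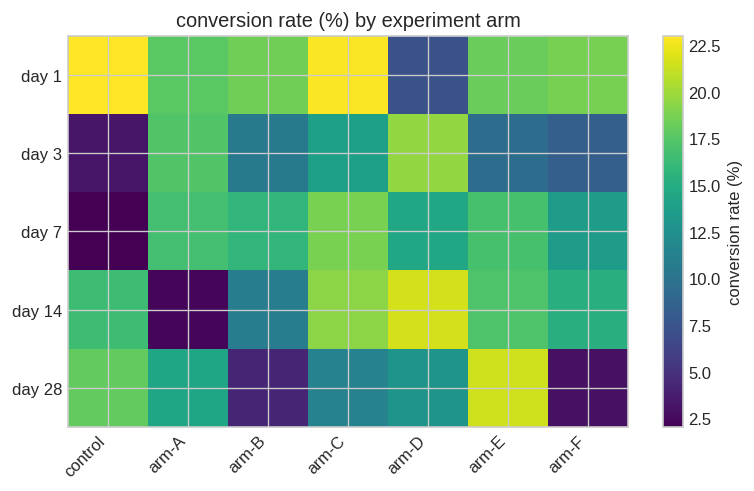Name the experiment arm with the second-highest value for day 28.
Top 3 for day 28: arm-E ≈ 22, control ≈ 18, arm-A ≈ 14.

control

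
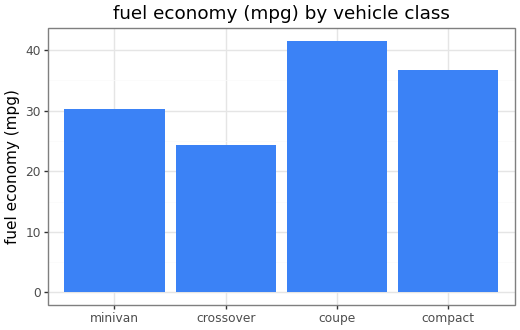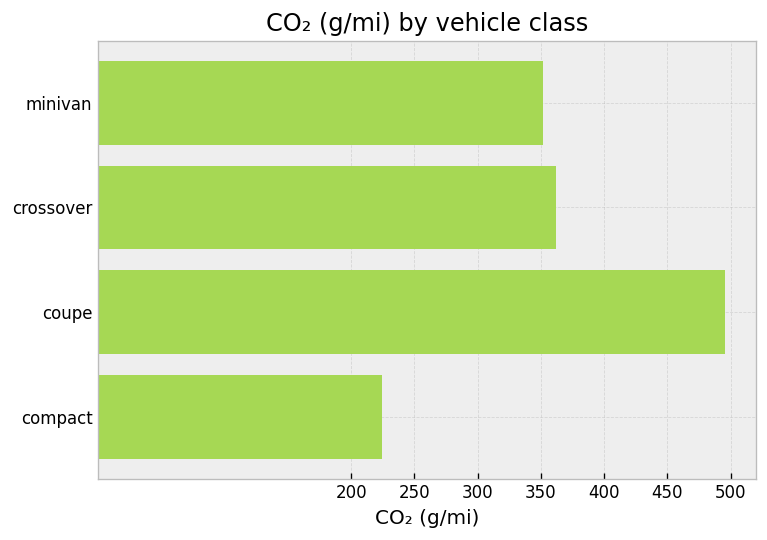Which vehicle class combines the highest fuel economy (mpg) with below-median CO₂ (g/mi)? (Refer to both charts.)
Chart 2 median CO₂ (g/mi) ≈ 350; below-median vehicle classes: minivan, compact. Among those, compact has the highest fuel economy (mpg) (≈ 35).

compact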